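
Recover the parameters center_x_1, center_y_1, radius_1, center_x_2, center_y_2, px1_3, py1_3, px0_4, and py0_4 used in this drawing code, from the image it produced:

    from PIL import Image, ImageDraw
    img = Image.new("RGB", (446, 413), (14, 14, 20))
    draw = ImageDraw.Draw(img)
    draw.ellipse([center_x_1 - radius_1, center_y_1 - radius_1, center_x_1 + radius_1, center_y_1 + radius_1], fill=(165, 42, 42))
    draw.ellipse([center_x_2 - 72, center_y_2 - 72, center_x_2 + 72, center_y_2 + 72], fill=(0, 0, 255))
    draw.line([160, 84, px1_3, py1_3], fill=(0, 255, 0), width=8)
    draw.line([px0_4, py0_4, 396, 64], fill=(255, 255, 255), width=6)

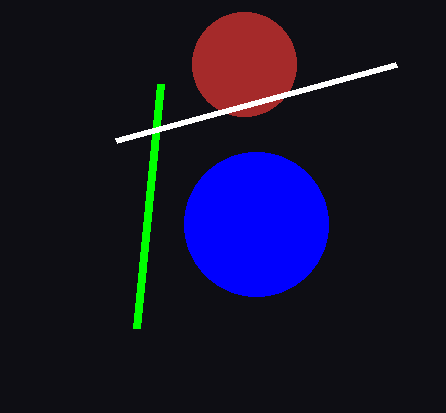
center_x_1 = 244, center_y_1 = 64, radius_1 = 52, center_x_2 = 256, center_y_2 = 224, px1_3 = 136, py1_3 = 328, px0_4 = 116, py0_4 = 140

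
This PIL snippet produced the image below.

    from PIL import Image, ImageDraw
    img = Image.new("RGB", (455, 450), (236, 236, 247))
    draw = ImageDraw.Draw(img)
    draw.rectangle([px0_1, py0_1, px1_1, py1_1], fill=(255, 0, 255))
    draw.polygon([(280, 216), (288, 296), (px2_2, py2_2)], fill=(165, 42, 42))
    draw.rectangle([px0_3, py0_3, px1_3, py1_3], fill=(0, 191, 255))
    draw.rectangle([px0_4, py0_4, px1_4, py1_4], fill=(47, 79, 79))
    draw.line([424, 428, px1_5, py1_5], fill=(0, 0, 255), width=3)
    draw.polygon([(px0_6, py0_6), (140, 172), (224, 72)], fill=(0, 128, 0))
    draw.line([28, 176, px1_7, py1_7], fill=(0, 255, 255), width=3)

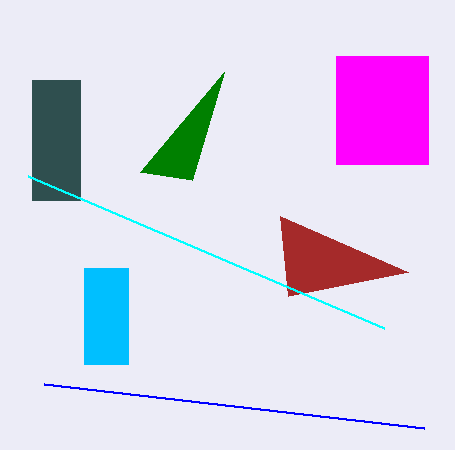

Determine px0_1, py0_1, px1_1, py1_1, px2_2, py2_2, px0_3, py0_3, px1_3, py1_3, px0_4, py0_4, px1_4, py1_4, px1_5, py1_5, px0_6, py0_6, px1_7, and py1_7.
px0_1 = 336; py0_1 = 56; px1_1 = 428; py1_1 = 164; px2_2 = 408; py2_2 = 272; px0_3 = 84; py0_3 = 268; px1_3 = 128; py1_3 = 364; px0_4 = 32; py0_4 = 80; px1_4 = 80; py1_4 = 200; px1_5 = 44; py1_5 = 384; px0_6 = 192; py0_6 = 180; px1_7 = 384; py1_7 = 328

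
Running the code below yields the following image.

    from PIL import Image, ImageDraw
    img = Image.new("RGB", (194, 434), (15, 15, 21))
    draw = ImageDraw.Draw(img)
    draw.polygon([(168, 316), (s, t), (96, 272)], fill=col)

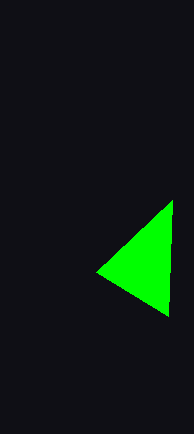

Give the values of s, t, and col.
s = 172; t = 200; col = 'lime'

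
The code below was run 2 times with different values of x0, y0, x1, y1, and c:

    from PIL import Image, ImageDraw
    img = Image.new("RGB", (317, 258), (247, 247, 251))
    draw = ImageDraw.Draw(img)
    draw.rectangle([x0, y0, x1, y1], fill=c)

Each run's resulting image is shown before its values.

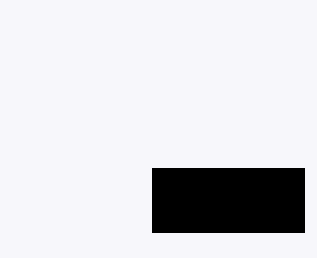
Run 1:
x0 = 152; y0 = 168; x1 = 304; y1 = 232; c = 'black'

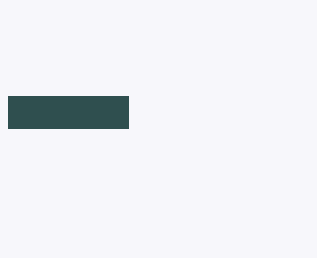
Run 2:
x0 = 8; y0 = 96; x1 = 128; y1 = 128; c = 'darkslategray'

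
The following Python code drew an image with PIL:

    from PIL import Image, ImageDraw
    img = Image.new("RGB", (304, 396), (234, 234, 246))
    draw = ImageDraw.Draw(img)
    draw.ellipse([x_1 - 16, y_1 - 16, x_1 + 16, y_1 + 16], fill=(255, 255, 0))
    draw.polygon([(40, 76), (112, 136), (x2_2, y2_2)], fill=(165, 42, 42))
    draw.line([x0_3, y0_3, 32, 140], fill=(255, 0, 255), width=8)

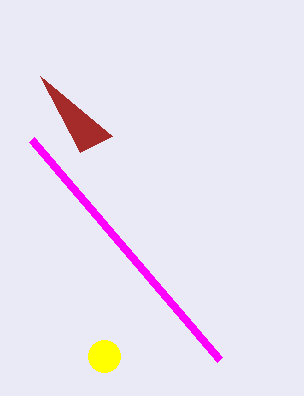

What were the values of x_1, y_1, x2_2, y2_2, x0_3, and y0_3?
x_1 = 104
y_1 = 356
x2_2 = 80
y2_2 = 152
x0_3 = 220
y0_3 = 360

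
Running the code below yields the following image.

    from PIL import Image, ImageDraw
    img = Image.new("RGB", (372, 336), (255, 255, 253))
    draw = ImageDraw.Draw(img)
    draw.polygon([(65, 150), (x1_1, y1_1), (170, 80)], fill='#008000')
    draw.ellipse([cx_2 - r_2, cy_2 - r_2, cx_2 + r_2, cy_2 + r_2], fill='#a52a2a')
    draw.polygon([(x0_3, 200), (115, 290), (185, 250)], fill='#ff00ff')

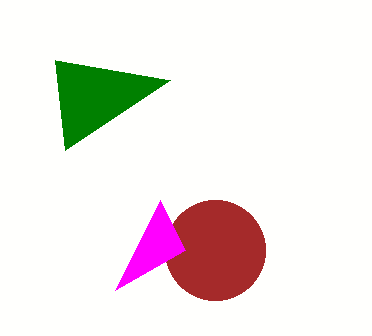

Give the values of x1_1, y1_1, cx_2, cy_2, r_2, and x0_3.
x1_1 = 55; y1_1 = 60; cx_2 = 215; cy_2 = 250; r_2 = 50; x0_3 = 160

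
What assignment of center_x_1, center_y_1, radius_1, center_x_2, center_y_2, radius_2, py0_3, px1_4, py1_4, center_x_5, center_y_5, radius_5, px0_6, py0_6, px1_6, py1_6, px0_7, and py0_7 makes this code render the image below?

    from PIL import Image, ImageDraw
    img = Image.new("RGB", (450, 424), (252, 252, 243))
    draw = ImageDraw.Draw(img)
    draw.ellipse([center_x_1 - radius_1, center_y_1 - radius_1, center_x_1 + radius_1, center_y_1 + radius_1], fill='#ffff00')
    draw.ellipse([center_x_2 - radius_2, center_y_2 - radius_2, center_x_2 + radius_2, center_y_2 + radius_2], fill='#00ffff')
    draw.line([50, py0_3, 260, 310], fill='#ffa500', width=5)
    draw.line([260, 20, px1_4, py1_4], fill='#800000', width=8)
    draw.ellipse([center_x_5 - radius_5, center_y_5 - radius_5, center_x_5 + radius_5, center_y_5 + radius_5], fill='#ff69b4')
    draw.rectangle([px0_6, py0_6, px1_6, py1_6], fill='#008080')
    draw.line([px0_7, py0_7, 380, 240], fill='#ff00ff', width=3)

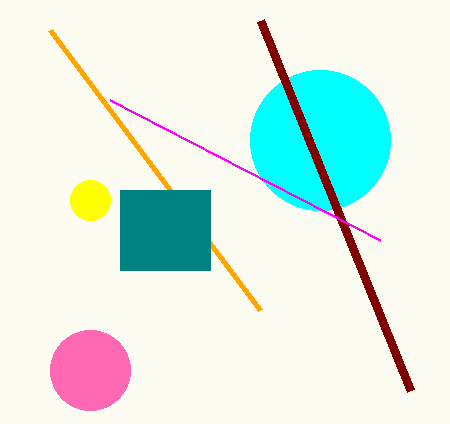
center_x_1 = 90
center_y_1 = 200
radius_1 = 20
center_x_2 = 320
center_y_2 = 140
radius_2 = 70
py0_3 = 30
px1_4 = 410
py1_4 = 390
center_x_5 = 90
center_y_5 = 370
radius_5 = 40
px0_6 = 120
py0_6 = 190
px1_6 = 210
py1_6 = 270
px0_7 = 110
py0_7 = 100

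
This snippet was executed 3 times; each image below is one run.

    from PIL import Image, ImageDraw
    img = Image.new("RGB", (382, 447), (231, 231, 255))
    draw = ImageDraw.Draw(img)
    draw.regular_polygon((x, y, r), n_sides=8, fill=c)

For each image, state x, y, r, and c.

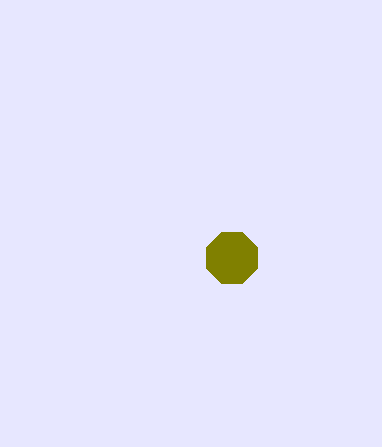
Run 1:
x = 232, y = 258, r = 28, c = 'olive'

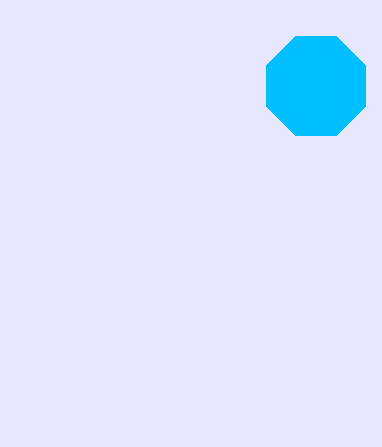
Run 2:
x = 316; y = 86; r = 54; c = 'deepskyblue'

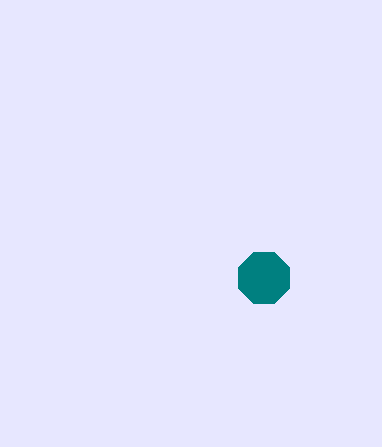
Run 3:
x = 264
y = 278
r = 28
c = 'teal'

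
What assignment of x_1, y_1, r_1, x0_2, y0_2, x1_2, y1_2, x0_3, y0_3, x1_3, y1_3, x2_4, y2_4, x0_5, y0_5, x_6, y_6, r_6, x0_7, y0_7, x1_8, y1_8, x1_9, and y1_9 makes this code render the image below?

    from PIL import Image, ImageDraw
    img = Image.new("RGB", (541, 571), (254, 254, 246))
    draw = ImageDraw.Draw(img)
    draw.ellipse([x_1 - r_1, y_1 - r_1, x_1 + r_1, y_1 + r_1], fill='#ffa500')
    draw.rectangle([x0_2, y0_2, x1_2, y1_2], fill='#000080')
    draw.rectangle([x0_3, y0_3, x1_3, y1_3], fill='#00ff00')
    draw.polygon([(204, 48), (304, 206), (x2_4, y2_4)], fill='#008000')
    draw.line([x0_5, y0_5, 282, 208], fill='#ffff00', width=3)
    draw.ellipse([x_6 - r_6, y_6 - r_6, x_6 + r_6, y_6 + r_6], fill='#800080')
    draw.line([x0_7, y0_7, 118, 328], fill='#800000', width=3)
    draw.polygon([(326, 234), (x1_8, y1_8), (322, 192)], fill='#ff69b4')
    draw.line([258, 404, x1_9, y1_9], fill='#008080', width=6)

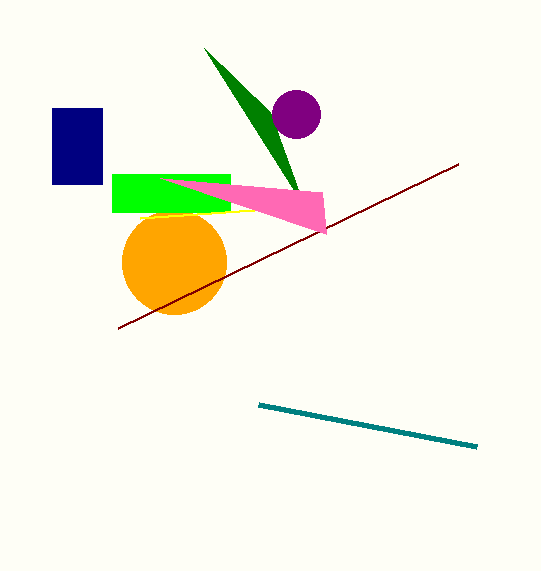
x_1 = 174, y_1 = 262, r_1 = 52, x0_2 = 52, y0_2 = 108, x1_2 = 102, y1_2 = 184, x0_3 = 112, y0_3 = 174, x1_3 = 230, y1_3 = 212, x2_4 = 270, y2_4 = 112, x0_5 = 140, y0_5 = 218, x_6 = 296, y_6 = 114, r_6 = 24, x0_7 = 458, y0_7 = 164, x1_8 = 160, y1_8 = 178, x1_9 = 476, y1_9 = 446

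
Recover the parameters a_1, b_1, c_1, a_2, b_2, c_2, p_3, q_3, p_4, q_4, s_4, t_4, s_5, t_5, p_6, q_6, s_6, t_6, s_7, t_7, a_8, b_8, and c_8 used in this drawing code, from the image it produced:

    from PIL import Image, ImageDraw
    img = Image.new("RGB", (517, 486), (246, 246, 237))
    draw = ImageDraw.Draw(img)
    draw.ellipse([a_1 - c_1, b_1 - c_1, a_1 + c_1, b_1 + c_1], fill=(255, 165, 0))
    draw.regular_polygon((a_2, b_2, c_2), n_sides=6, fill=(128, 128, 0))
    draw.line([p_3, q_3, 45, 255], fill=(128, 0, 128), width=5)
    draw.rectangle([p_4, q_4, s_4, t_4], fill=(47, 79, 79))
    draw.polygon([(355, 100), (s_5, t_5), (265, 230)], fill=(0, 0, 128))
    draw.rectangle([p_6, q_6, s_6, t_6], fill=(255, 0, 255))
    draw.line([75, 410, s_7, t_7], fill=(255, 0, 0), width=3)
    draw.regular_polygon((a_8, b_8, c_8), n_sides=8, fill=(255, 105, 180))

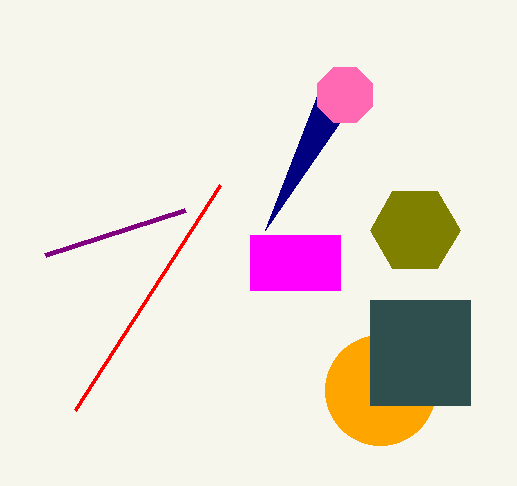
a_1 = 380; b_1 = 390; c_1 = 55; a_2 = 415; b_2 = 230; c_2 = 45; p_3 = 185; q_3 = 210; p_4 = 370; q_4 = 300; s_4 = 470; t_4 = 405; s_5 = 325; t_5 = 75; p_6 = 250; q_6 = 235; s_6 = 340; t_6 = 290; s_7 = 220; t_7 = 185; a_8 = 345; b_8 = 95; c_8 = 30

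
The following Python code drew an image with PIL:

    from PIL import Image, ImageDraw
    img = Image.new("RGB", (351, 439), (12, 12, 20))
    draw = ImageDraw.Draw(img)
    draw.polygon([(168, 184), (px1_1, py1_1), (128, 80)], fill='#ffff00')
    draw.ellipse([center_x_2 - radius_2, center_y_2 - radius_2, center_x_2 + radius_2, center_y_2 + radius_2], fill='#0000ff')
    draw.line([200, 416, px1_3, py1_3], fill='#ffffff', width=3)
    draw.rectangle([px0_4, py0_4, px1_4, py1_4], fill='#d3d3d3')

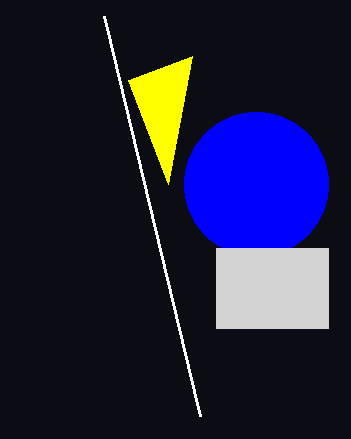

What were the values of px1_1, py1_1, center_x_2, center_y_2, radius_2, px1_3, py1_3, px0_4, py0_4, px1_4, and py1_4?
px1_1 = 192, py1_1 = 56, center_x_2 = 256, center_y_2 = 184, radius_2 = 72, px1_3 = 104, py1_3 = 16, px0_4 = 216, py0_4 = 248, px1_4 = 328, py1_4 = 328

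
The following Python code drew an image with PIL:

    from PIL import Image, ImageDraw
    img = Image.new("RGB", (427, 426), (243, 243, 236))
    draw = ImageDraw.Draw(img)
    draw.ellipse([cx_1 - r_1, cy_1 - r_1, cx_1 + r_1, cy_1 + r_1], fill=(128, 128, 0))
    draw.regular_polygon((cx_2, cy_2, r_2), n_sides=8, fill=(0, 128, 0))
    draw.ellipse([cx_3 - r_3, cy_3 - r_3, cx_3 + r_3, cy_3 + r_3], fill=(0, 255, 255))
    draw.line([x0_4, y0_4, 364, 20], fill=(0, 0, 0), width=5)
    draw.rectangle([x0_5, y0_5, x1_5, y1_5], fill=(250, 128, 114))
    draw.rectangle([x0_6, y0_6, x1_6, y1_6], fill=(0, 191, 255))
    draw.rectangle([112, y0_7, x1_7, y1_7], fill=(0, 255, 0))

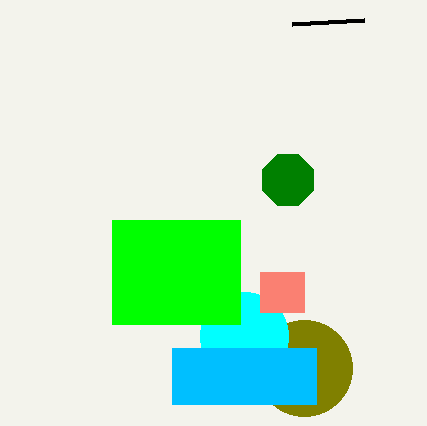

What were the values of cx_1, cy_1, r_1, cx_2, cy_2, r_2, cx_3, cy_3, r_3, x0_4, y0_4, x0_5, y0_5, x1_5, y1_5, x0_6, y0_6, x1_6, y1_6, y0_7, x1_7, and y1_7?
cx_1 = 304, cy_1 = 368, r_1 = 48, cx_2 = 288, cy_2 = 180, r_2 = 28, cx_3 = 244, cy_3 = 336, r_3 = 44, x0_4 = 292, y0_4 = 24, x0_5 = 260, y0_5 = 272, x1_5 = 304, y1_5 = 312, x0_6 = 172, y0_6 = 348, x1_6 = 316, y1_6 = 404, y0_7 = 220, x1_7 = 240, y1_7 = 324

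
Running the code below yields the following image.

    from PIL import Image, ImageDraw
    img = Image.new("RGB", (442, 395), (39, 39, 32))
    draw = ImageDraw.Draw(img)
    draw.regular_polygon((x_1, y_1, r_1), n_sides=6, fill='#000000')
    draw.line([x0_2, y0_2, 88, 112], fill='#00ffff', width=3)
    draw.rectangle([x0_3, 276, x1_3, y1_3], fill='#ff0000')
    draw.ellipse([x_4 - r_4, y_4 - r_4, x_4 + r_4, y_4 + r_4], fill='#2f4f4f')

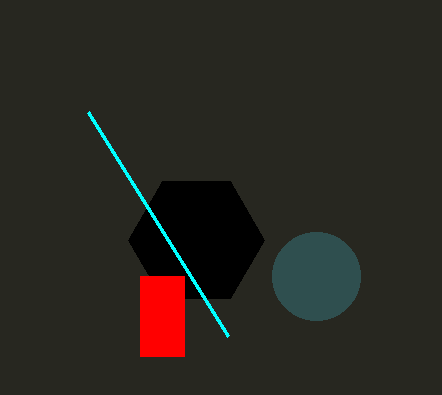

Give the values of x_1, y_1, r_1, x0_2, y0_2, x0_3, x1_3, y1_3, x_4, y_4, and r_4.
x_1 = 196
y_1 = 240
r_1 = 68
x0_2 = 228
y0_2 = 336
x0_3 = 140
x1_3 = 184
y1_3 = 356
x_4 = 316
y_4 = 276
r_4 = 44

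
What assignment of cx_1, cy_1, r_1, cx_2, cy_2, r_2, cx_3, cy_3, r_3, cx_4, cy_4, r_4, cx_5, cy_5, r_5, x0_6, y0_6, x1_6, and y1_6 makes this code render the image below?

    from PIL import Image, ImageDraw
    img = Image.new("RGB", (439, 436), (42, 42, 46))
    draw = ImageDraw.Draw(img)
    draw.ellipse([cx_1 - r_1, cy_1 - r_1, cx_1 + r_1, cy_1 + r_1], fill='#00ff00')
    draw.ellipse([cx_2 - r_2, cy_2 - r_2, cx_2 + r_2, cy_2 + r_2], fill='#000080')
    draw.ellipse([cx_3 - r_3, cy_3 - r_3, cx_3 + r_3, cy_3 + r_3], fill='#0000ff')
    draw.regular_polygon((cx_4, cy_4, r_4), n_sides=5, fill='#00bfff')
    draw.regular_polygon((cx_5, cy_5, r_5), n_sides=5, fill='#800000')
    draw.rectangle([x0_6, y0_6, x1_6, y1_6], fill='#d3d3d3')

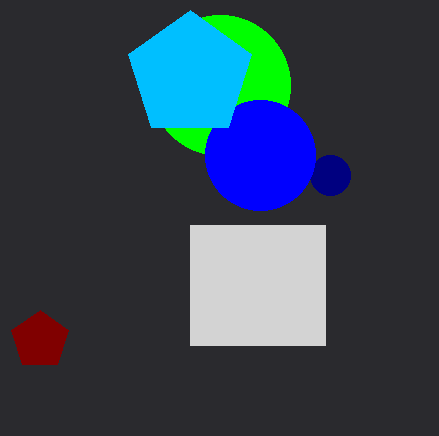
cx_1 = 220, cy_1 = 85, r_1 = 70, cx_2 = 330, cy_2 = 175, r_2 = 20, cx_3 = 260, cy_3 = 155, r_3 = 55, cx_4 = 190, cy_4 = 75, r_4 = 65, cx_5 = 40, cy_5 = 340, r_5 = 30, x0_6 = 190, y0_6 = 225, x1_6 = 325, y1_6 = 345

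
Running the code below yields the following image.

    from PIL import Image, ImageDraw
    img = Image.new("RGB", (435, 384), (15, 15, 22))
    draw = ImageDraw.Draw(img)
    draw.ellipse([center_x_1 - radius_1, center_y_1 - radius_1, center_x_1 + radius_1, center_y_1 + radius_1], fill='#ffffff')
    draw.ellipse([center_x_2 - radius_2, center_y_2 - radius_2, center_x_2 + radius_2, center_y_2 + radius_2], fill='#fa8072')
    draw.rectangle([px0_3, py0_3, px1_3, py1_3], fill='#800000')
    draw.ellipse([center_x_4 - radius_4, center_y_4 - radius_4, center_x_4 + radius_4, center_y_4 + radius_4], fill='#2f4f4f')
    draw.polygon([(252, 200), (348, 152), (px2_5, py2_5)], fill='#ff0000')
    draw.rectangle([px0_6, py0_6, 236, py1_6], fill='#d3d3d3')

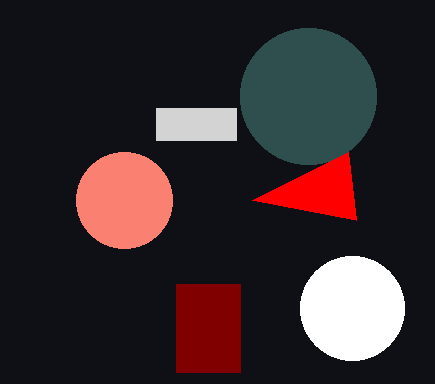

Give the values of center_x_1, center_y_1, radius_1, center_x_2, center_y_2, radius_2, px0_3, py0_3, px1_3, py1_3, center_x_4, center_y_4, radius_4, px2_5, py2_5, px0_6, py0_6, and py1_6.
center_x_1 = 352, center_y_1 = 308, radius_1 = 52, center_x_2 = 124, center_y_2 = 200, radius_2 = 48, px0_3 = 176, py0_3 = 284, px1_3 = 240, py1_3 = 372, center_x_4 = 308, center_y_4 = 96, radius_4 = 68, px2_5 = 356, py2_5 = 220, px0_6 = 156, py0_6 = 108, py1_6 = 140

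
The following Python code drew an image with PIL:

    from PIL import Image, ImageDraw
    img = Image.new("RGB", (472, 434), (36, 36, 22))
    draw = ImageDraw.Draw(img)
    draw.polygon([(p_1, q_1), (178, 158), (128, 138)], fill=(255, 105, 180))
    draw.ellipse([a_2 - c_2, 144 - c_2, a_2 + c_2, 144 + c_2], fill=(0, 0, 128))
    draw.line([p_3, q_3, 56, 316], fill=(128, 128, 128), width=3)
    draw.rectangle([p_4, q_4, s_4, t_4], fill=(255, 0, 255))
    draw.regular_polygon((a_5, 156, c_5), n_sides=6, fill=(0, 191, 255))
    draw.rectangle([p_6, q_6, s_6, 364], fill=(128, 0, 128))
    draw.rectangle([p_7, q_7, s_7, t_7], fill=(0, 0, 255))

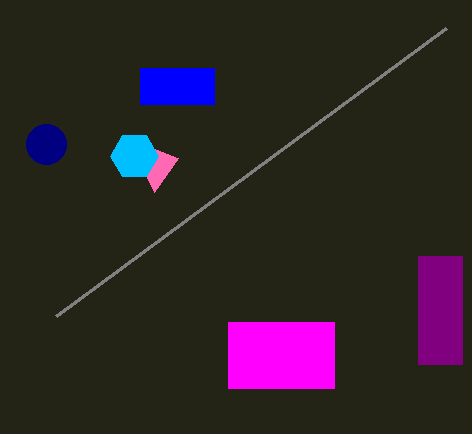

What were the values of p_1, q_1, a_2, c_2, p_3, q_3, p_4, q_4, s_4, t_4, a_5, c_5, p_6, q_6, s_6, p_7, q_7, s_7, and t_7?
p_1 = 154, q_1 = 192, a_2 = 46, c_2 = 20, p_3 = 446, q_3 = 28, p_4 = 228, q_4 = 322, s_4 = 334, t_4 = 388, a_5 = 134, c_5 = 24, p_6 = 418, q_6 = 256, s_6 = 462, p_7 = 140, q_7 = 68, s_7 = 214, t_7 = 104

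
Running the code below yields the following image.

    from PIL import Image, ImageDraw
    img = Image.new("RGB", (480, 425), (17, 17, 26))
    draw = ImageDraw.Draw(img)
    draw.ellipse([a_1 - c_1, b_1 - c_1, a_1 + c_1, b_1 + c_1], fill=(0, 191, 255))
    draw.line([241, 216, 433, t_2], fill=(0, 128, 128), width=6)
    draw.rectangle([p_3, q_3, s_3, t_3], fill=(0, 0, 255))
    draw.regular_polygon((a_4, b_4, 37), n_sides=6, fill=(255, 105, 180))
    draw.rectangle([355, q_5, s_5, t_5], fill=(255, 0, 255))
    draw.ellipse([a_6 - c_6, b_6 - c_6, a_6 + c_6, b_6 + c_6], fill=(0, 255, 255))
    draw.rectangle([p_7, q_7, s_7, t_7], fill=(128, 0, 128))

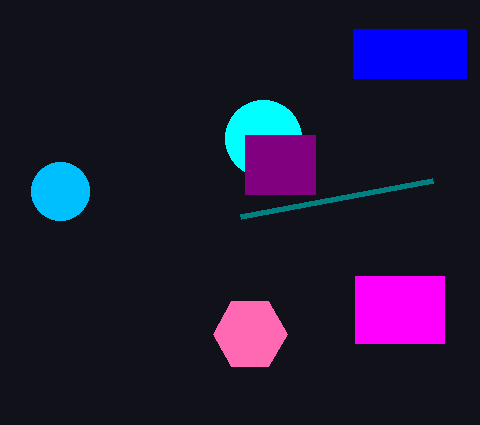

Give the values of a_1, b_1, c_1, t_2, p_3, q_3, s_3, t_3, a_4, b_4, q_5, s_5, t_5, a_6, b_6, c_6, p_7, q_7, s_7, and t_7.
a_1 = 60; b_1 = 191; c_1 = 29; t_2 = 180; p_3 = 353; q_3 = 29; s_3 = 466; t_3 = 78; a_4 = 250; b_4 = 334; q_5 = 276; s_5 = 444; t_5 = 343; a_6 = 263; b_6 = 138; c_6 = 38; p_7 = 245; q_7 = 135; s_7 = 315; t_7 = 194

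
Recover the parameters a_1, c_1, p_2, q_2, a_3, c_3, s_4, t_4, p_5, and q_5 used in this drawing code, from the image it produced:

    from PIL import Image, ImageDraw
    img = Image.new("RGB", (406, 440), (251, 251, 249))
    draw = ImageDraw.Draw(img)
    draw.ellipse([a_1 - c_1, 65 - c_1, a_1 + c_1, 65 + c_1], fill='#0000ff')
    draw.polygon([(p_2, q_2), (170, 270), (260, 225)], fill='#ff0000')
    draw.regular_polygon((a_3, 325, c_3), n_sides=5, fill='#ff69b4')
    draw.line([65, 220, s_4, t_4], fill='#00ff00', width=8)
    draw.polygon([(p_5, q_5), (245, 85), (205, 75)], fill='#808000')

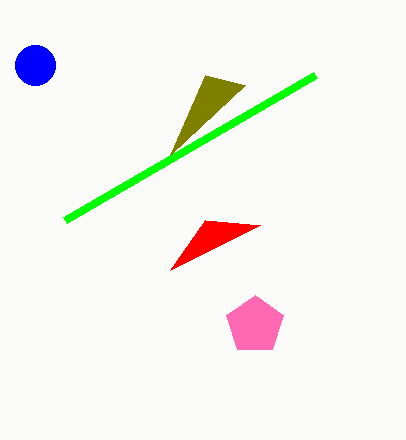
a_1 = 35; c_1 = 20; p_2 = 205; q_2 = 220; a_3 = 255; c_3 = 30; s_4 = 315; t_4 = 75; p_5 = 170; q_5 = 155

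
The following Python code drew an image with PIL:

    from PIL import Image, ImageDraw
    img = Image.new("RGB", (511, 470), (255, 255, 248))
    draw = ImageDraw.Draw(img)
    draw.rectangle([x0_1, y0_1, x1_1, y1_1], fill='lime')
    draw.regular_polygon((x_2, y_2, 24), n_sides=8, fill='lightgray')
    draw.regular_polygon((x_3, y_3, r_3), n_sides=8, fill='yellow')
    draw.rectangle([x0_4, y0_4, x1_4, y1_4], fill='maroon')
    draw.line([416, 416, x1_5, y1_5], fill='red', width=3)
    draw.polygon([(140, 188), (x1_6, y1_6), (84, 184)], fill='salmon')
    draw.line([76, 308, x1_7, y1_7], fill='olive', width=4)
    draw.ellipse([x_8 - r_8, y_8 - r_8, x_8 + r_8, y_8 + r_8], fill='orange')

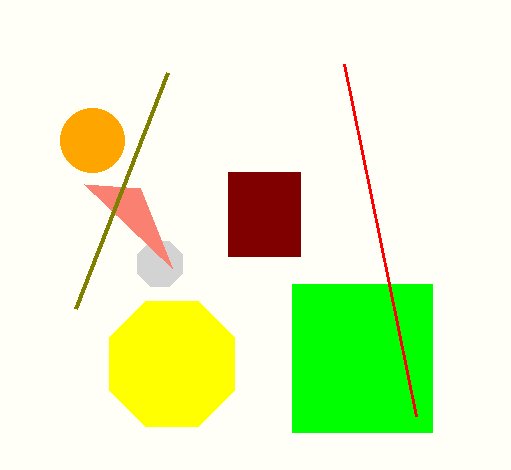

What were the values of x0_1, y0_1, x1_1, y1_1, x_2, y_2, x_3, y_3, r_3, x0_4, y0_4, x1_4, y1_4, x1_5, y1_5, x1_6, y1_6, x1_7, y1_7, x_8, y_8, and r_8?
x0_1 = 292, y0_1 = 284, x1_1 = 432, y1_1 = 432, x_2 = 160, y_2 = 264, x_3 = 172, y_3 = 364, r_3 = 68, x0_4 = 228, y0_4 = 172, x1_4 = 300, y1_4 = 256, x1_5 = 344, y1_5 = 64, x1_6 = 172, y1_6 = 268, x1_7 = 168, y1_7 = 72, x_8 = 92, y_8 = 140, r_8 = 32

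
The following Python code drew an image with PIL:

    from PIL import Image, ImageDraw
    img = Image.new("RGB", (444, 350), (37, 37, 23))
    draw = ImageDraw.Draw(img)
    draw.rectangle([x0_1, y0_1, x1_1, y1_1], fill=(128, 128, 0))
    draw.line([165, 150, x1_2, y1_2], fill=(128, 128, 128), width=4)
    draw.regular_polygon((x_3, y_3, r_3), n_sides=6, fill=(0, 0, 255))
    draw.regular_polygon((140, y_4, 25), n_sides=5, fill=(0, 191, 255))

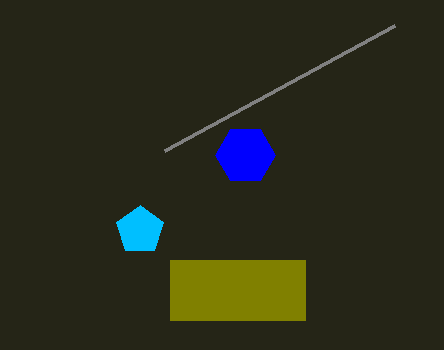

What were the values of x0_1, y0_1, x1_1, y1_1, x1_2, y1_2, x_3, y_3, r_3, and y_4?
x0_1 = 170, y0_1 = 260, x1_1 = 305, y1_1 = 320, x1_2 = 395, y1_2 = 25, x_3 = 245, y_3 = 155, r_3 = 30, y_4 = 230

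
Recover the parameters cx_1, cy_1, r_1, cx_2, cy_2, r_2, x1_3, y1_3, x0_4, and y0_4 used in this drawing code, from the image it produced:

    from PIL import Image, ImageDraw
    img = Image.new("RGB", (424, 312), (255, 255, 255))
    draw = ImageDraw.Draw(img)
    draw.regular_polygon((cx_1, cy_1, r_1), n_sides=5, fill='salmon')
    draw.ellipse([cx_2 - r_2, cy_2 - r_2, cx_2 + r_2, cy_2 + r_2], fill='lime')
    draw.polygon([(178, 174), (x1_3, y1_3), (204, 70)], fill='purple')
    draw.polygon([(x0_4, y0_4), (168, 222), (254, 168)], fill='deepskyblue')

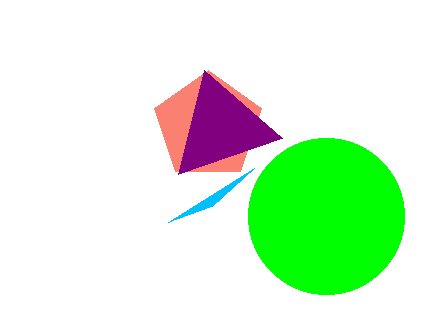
cx_1 = 208
cy_1 = 126
r_1 = 56
cx_2 = 326
cy_2 = 216
r_2 = 78
x1_3 = 282
y1_3 = 138
x0_4 = 212
y0_4 = 206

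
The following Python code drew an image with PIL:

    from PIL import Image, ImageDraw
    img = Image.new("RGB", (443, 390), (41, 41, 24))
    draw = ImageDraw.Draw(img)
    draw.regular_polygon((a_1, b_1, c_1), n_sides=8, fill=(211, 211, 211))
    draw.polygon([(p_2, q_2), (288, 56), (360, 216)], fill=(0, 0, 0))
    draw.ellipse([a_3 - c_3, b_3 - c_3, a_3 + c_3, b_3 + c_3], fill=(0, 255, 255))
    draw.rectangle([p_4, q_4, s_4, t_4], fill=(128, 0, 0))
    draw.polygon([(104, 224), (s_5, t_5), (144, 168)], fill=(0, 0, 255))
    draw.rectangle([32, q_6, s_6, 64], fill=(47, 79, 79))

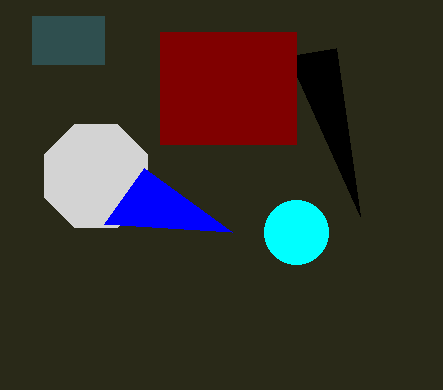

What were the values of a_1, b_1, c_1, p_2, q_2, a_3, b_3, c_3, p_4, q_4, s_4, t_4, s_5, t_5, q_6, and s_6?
a_1 = 96
b_1 = 176
c_1 = 56
p_2 = 336
q_2 = 48
a_3 = 296
b_3 = 232
c_3 = 32
p_4 = 160
q_4 = 32
s_4 = 296
t_4 = 144
s_5 = 232
t_5 = 232
q_6 = 16
s_6 = 104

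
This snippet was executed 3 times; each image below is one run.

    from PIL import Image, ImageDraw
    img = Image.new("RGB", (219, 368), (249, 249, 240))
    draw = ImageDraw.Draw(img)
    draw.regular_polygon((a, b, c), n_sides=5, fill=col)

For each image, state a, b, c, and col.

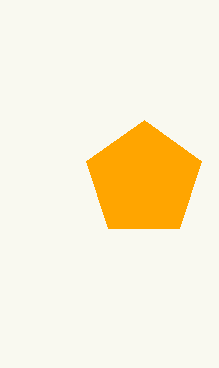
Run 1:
a = 144, b = 180, c = 60, col = 'orange'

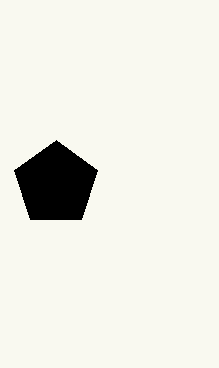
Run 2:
a = 56; b = 184; c = 44; col = 'black'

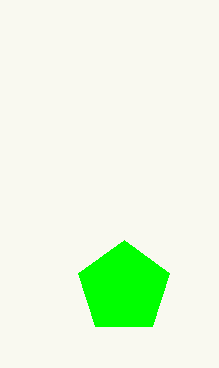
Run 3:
a = 124; b = 288; c = 48; col = 'lime'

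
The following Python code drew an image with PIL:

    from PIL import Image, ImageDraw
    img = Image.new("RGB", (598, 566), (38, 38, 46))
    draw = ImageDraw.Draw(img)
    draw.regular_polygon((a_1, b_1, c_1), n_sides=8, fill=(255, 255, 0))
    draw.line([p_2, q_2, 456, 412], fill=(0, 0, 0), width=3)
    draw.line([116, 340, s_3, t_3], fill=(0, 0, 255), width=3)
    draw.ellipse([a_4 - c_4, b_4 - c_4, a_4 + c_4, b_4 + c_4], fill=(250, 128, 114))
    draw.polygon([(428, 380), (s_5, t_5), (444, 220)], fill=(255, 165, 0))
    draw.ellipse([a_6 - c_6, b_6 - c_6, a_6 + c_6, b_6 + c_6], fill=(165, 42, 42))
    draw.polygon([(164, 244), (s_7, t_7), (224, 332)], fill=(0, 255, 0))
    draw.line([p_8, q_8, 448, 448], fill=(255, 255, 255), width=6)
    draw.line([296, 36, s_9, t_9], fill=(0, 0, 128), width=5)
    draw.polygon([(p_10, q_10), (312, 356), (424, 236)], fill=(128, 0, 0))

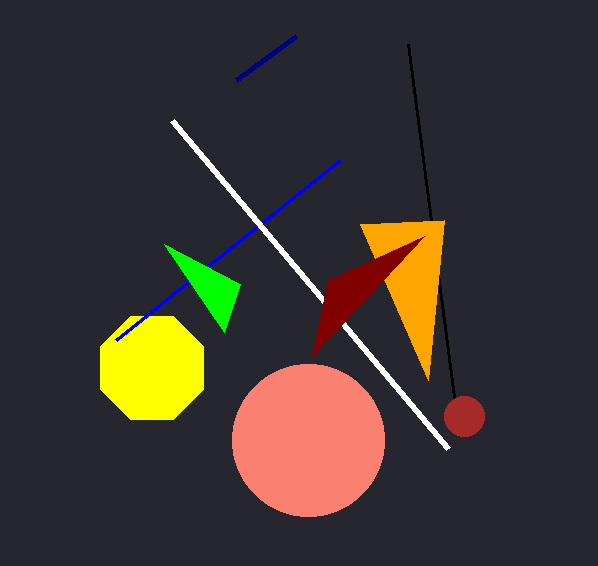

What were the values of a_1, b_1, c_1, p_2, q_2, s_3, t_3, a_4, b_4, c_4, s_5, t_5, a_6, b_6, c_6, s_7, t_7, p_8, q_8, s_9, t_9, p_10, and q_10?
a_1 = 152, b_1 = 368, c_1 = 56, p_2 = 408, q_2 = 44, s_3 = 340, t_3 = 160, a_4 = 308, b_4 = 440, c_4 = 76, s_5 = 360, t_5 = 224, a_6 = 464, b_6 = 416, c_6 = 20, s_7 = 240, t_7 = 284, p_8 = 172, q_8 = 120, s_9 = 236, t_9 = 80, p_10 = 328, q_10 = 280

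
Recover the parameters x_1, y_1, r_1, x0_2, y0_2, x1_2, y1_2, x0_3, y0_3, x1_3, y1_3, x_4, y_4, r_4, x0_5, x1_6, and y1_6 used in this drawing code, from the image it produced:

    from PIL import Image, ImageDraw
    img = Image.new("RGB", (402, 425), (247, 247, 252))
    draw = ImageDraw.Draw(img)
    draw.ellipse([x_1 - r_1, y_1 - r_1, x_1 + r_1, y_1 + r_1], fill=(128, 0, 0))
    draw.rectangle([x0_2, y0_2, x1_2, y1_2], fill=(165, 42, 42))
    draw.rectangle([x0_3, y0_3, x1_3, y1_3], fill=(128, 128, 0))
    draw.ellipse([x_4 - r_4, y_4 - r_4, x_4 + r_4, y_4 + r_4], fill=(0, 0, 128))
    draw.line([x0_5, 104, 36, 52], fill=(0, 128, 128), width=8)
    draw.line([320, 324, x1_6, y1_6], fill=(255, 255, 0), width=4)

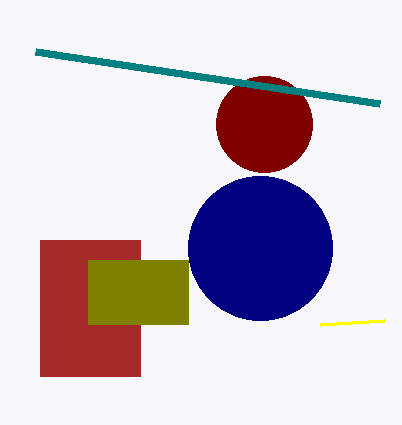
x_1 = 264; y_1 = 124; r_1 = 48; x0_2 = 40; y0_2 = 240; x1_2 = 140; y1_2 = 376; x0_3 = 88; y0_3 = 260; x1_3 = 188; y1_3 = 324; x_4 = 260; y_4 = 248; r_4 = 72; x0_5 = 380; x1_6 = 384; y1_6 = 320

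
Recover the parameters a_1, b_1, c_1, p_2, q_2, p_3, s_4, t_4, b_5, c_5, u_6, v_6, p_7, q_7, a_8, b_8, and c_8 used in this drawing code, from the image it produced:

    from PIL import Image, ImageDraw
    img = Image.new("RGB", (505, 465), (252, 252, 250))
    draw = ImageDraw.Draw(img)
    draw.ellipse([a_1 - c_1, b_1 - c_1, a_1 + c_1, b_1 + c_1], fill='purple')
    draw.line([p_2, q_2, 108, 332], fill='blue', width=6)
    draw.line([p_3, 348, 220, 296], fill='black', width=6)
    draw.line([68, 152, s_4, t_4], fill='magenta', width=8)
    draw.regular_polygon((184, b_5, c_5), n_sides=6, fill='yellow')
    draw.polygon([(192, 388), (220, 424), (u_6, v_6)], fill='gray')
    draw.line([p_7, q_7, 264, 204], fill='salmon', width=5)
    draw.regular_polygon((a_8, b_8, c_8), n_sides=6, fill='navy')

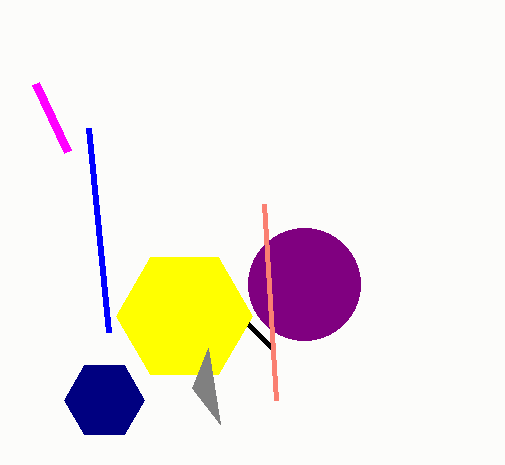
a_1 = 304
b_1 = 284
c_1 = 56
p_2 = 88
q_2 = 128
p_3 = 272
s_4 = 36
t_4 = 84
b_5 = 316
c_5 = 68
u_6 = 208
v_6 = 348
p_7 = 276
q_7 = 400
a_8 = 104
b_8 = 400
c_8 = 40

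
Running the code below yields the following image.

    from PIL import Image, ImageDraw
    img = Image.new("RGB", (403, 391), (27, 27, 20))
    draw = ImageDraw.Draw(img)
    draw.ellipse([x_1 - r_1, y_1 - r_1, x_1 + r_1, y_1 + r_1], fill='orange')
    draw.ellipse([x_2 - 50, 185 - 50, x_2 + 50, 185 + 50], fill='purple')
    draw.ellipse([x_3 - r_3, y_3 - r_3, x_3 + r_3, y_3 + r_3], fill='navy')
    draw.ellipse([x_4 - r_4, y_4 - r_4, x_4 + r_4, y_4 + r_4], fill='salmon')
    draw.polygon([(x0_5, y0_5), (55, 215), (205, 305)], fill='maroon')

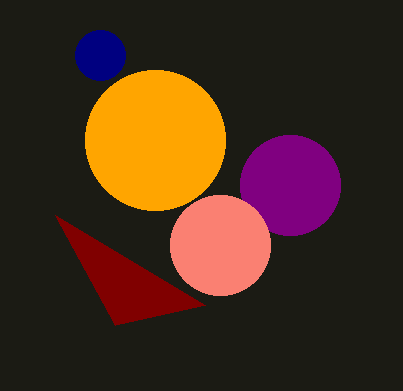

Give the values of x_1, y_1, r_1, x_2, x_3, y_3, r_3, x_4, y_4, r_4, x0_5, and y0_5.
x_1 = 155; y_1 = 140; r_1 = 70; x_2 = 290; x_3 = 100; y_3 = 55; r_3 = 25; x_4 = 220; y_4 = 245; r_4 = 50; x0_5 = 115; y0_5 = 325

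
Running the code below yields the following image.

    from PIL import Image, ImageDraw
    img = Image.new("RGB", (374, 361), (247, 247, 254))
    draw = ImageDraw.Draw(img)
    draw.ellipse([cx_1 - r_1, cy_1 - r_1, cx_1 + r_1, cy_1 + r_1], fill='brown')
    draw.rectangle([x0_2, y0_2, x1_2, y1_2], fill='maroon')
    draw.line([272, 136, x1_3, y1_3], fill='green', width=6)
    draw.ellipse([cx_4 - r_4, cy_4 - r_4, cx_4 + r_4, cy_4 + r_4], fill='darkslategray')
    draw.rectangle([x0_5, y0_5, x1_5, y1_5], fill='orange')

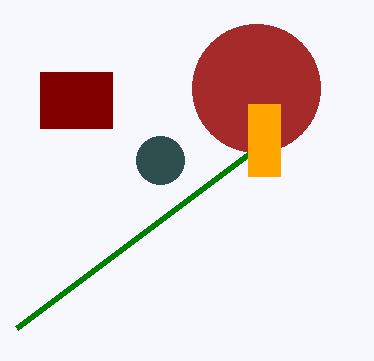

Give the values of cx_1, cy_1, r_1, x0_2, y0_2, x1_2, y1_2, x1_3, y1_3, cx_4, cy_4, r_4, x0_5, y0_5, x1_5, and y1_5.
cx_1 = 256; cy_1 = 88; r_1 = 64; x0_2 = 40; y0_2 = 72; x1_2 = 112; y1_2 = 128; x1_3 = 16; y1_3 = 328; cx_4 = 160; cy_4 = 160; r_4 = 24; x0_5 = 248; y0_5 = 104; x1_5 = 280; y1_5 = 176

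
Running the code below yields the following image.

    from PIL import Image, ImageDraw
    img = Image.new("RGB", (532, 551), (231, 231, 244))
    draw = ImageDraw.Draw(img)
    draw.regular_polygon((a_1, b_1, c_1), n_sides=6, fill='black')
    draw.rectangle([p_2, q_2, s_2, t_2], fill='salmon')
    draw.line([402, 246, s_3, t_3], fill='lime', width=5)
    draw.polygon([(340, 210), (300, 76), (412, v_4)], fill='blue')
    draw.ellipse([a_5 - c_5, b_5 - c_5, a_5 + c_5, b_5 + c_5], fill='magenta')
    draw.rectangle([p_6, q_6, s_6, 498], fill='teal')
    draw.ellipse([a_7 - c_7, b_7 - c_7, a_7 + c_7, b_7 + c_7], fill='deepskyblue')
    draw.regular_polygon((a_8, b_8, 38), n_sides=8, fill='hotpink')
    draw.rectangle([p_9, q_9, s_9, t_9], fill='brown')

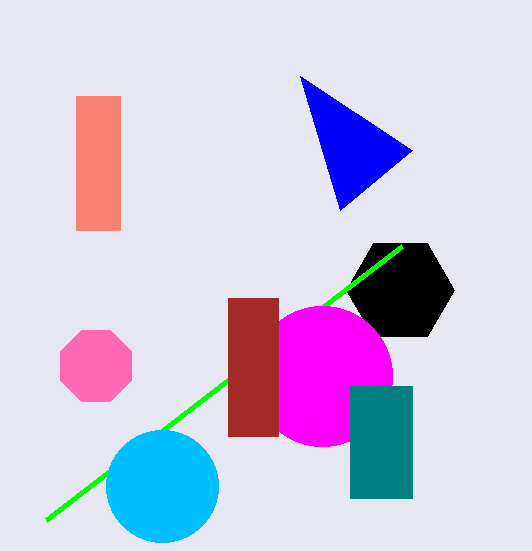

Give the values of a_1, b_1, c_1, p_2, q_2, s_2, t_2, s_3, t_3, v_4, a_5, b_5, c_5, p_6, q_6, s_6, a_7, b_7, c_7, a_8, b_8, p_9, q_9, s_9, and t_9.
a_1 = 400; b_1 = 290; c_1 = 54; p_2 = 76; q_2 = 96; s_2 = 120; t_2 = 230; s_3 = 46; t_3 = 520; v_4 = 150; a_5 = 322; b_5 = 376; c_5 = 70; p_6 = 350; q_6 = 386; s_6 = 412; a_7 = 162; b_7 = 486; c_7 = 56; a_8 = 96; b_8 = 366; p_9 = 228; q_9 = 298; s_9 = 278; t_9 = 436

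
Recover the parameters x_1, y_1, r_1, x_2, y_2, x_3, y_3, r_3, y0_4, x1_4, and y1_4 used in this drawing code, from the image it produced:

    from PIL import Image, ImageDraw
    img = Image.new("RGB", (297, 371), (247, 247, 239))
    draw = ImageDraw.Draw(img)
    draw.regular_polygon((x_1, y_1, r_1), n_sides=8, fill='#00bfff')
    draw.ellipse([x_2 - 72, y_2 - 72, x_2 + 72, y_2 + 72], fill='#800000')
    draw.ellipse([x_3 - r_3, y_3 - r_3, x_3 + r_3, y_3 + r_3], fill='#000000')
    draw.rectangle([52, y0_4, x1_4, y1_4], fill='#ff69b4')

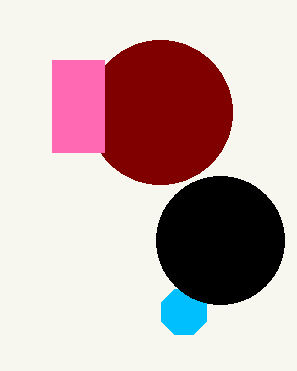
x_1 = 184; y_1 = 312; r_1 = 24; x_2 = 160; y_2 = 112; x_3 = 220; y_3 = 240; r_3 = 64; y0_4 = 60; x1_4 = 104; y1_4 = 152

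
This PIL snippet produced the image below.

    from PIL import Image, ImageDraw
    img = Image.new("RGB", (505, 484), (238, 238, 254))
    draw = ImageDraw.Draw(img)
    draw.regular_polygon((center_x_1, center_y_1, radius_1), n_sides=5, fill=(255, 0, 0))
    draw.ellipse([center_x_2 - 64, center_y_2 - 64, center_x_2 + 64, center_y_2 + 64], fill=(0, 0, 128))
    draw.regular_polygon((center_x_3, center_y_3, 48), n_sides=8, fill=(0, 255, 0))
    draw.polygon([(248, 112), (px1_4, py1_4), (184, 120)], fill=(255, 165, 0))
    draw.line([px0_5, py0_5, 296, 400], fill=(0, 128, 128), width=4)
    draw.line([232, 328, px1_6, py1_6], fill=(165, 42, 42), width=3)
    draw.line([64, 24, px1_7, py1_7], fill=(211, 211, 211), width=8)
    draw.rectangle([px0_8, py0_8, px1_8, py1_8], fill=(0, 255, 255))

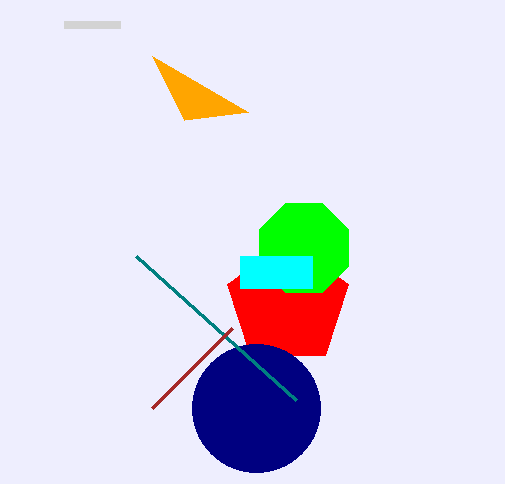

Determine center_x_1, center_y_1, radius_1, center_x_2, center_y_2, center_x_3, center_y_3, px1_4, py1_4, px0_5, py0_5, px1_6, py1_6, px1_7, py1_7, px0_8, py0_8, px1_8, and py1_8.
center_x_1 = 288; center_y_1 = 304; radius_1 = 64; center_x_2 = 256; center_y_2 = 408; center_x_3 = 304; center_y_3 = 248; px1_4 = 152; py1_4 = 56; px0_5 = 136; py0_5 = 256; px1_6 = 152; py1_6 = 408; px1_7 = 120; py1_7 = 24; px0_8 = 240; py0_8 = 256; px1_8 = 312; py1_8 = 288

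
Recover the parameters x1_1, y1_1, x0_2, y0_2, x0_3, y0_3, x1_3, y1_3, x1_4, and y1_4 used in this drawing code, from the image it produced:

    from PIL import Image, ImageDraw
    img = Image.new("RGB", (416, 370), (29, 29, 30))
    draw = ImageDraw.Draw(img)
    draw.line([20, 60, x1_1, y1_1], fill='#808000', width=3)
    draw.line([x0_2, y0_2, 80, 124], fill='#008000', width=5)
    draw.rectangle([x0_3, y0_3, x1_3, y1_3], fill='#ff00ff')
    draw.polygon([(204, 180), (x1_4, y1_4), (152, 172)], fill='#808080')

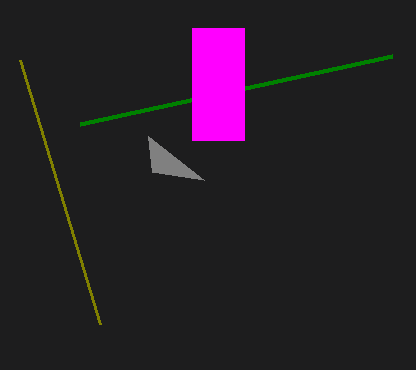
x1_1 = 100
y1_1 = 324
x0_2 = 392
y0_2 = 56
x0_3 = 192
y0_3 = 28
x1_3 = 244
y1_3 = 140
x1_4 = 148
y1_4 = 136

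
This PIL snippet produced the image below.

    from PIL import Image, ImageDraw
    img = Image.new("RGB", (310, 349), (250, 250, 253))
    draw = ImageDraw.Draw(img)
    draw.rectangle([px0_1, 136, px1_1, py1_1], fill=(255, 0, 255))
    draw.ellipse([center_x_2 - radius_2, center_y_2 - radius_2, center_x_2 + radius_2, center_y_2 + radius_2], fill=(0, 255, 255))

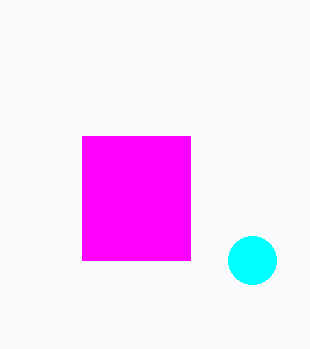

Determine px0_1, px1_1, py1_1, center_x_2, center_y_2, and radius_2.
px0_1 = 82, px1_1 = 190, py1_1 = 260, center_x_2 = 252, center_y_2 = 260, radius_2 = 24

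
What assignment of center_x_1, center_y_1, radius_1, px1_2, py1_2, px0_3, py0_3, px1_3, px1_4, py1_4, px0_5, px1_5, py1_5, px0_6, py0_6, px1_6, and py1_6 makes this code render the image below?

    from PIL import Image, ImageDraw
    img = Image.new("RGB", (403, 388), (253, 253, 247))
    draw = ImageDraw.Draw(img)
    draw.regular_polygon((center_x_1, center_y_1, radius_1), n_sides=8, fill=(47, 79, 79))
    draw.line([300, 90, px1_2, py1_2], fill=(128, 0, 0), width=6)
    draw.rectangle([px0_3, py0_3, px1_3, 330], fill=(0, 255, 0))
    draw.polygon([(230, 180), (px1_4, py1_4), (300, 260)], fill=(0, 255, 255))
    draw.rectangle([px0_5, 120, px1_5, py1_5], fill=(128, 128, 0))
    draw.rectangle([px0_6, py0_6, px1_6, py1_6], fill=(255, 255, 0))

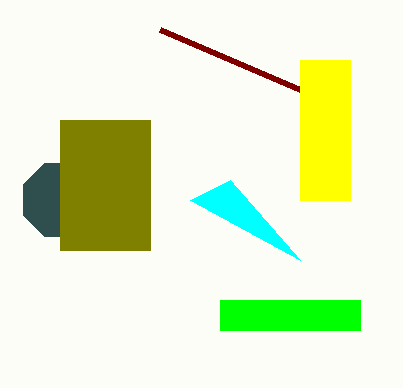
center_x_1 = 60
center_y_1 = 200
radius_1 = 40
px1_2 = 160
py1_2 = 30
px0_3 = 220
py0_3 = 300
px1_3 = 360
px1_4 = 190
py1_4 = 200
px0_5 = 60
px1_5 = 150
py1_5 = 250
px0_6 = 300
py0_6 = 60
px1_6 = 350
py1_6 = 200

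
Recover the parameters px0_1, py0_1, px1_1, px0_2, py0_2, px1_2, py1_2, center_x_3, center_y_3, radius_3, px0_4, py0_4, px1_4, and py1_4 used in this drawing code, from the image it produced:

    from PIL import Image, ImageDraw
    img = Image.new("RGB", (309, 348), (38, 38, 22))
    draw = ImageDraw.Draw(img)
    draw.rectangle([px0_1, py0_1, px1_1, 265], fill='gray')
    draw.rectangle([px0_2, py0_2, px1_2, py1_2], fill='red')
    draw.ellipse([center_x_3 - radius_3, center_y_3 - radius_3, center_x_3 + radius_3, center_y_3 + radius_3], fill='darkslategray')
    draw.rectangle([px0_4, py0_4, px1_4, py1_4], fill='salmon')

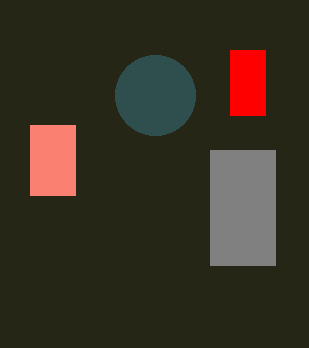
px0_1 = 210
py0_1 = 150
px1_1 = 275
px0_2 = 230
py0_2 = 50
px1_2 = 265
py1_2 = 115
center_x_3 = 155
center_y_3 = 95
radius_3 = 40
px0_4 = 30
py0_4 = 125
px1_4 = 75
py1_4 = 195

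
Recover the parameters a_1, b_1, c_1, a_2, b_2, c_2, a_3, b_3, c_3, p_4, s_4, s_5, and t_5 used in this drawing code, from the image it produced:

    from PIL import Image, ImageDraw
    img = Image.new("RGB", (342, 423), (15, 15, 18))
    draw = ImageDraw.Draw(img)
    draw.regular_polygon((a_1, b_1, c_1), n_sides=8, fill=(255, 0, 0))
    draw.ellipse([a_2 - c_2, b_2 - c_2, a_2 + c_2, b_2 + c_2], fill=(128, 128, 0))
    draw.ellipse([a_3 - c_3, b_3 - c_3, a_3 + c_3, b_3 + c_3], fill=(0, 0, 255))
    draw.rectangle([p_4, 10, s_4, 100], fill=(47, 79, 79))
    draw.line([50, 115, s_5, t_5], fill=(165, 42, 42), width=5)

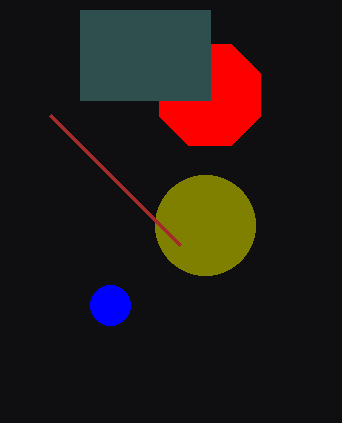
a_1 = 210, b_1 = 95, c_1 = 55, a_2 = 205, b_2 = 225, c_2 = 50, a_3 = 110, b_3 = 305, c_3 = 20, p_4 = 80, s_4 = 210, s_5 = 180, t_5 = 245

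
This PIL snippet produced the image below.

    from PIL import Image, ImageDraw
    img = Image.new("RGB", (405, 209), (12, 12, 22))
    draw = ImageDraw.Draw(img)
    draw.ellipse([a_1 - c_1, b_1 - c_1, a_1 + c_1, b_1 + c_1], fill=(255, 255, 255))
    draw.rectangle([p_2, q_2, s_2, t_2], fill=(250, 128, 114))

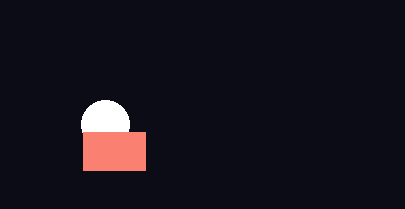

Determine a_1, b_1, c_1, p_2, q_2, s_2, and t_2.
a_1 = 105, b_1 = 124, c_1 = 24, p_2 = 83, q_2 = 132, s_2 = 145, t_2 = 170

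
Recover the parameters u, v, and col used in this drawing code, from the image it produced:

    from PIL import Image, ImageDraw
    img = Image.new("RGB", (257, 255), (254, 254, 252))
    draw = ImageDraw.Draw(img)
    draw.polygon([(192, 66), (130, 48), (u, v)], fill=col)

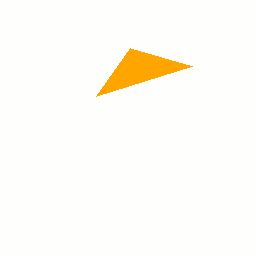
u = 96, v = 96, col = 'orange'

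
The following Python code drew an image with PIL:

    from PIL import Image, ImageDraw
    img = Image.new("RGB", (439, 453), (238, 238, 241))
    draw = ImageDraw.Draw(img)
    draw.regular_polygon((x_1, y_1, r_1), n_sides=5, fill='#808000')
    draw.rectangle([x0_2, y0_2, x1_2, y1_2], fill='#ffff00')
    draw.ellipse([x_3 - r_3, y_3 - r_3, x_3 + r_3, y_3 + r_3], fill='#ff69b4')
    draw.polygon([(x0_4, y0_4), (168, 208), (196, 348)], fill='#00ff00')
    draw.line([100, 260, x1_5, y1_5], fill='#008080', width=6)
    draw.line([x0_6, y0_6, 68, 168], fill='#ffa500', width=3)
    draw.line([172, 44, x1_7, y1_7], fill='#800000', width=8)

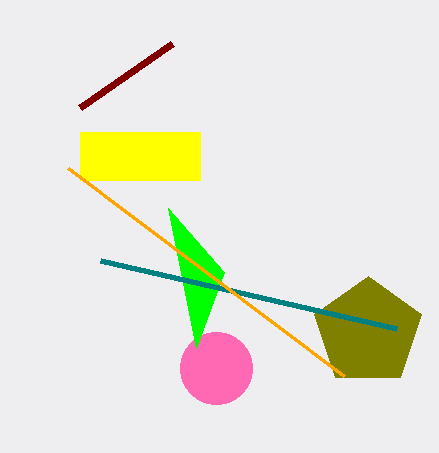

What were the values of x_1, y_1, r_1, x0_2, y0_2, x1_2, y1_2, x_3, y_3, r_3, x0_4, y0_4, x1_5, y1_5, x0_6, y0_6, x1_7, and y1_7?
x_1 = 368
y_1 = 332
r_1 = 56
x0_2 = 80
y0_2 = 132
x1_2 = 200
y1_2 = 180
x_3 = 216
y_3 = 368
r_3 = 36
x0_4 = 224
y0_4 = 272
x1_5 = 396
y1_5 = 328
x0_6 = 344
y0_6 = 376
x1_7 = 80
y1_7 = 108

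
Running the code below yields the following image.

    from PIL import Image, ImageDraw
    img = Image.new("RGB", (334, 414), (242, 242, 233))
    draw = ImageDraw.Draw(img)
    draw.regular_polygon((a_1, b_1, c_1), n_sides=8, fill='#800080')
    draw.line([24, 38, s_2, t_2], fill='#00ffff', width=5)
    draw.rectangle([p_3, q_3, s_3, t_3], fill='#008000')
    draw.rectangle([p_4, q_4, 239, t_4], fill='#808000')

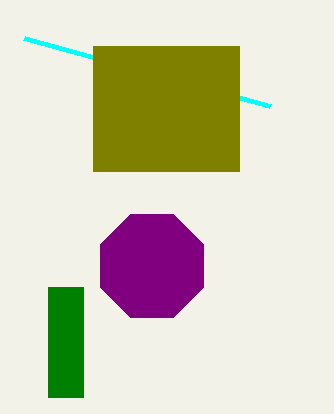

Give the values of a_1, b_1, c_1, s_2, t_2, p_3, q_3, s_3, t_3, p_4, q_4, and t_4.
a_1 = 152; b_1 = 266; c_1 = 56; s_2 = 270; t_2 = 106; p_3 = 48; q_3 = 287; s_3 = 83; t_3 = 397; p_4 = 93; q_4 = 46; t_4 = 171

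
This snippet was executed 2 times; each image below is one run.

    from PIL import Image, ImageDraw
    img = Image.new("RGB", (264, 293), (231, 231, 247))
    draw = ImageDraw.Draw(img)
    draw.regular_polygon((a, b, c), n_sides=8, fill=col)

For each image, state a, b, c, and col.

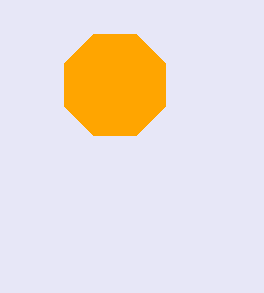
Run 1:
a = 115
b = 85
c = 55
col = 'orange'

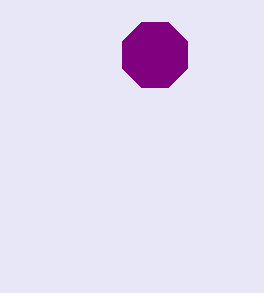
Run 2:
a = 155; b = 55; c = 35; col = 'purple'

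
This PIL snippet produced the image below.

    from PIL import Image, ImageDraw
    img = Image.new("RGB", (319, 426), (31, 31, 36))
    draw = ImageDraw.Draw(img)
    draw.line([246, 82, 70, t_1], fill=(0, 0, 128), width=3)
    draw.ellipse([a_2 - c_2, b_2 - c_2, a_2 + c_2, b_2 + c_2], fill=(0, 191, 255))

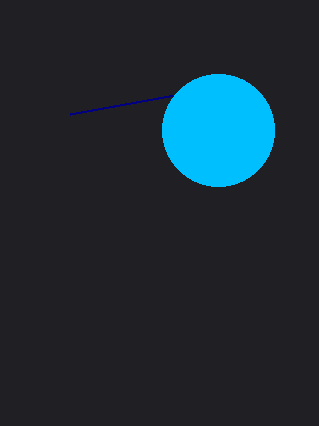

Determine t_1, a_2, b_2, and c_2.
t_1 = 114, a_2 = 218, b_2 = 130, c_2 = 56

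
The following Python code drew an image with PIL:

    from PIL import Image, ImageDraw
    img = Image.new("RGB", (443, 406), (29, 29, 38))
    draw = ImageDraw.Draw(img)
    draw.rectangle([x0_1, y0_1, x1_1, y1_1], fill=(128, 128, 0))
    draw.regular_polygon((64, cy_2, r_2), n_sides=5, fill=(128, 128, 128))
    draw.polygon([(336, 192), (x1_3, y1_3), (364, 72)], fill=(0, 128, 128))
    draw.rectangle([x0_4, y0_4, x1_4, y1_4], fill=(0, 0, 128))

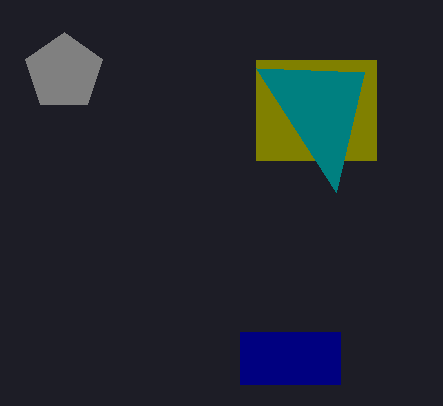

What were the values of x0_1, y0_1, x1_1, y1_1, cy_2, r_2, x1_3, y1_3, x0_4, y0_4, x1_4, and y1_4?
x0_1 = 256, y0_1 = 60, x1_1 = 376, y1_1 = 160, cy_2 = 72, r_2 = 40, x1_3 = 256, y1_3 = 68, x0_4 = 240, y0_4 = 332, x1_4 = 340, y1_4 = 384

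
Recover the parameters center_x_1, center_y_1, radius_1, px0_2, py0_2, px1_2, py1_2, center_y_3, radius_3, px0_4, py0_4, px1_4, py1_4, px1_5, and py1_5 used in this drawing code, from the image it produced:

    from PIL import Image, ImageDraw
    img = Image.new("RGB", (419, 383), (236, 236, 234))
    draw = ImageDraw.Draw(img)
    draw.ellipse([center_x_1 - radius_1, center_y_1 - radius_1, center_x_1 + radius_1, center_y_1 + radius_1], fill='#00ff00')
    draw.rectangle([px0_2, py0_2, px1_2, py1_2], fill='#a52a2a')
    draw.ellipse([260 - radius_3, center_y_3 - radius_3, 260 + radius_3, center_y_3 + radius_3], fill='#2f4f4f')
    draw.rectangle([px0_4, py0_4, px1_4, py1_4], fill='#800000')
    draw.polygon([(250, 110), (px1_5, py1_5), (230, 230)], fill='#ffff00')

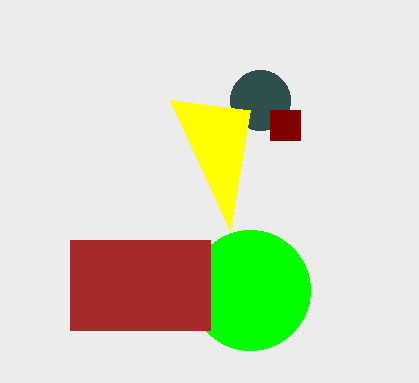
center_x_1 = 250, center_y_1 = 290, radius_1 = 60, px0_2 = 70, py0_2 = 240, px1_2 = 210, py1_2 = 330, center_y_3 = 100, radius_3 = 30, px0_4 = 270, py0_4 = 110, px1_4 = 300, py1_4 = 140, px1_5 = 170, py1_5 = 100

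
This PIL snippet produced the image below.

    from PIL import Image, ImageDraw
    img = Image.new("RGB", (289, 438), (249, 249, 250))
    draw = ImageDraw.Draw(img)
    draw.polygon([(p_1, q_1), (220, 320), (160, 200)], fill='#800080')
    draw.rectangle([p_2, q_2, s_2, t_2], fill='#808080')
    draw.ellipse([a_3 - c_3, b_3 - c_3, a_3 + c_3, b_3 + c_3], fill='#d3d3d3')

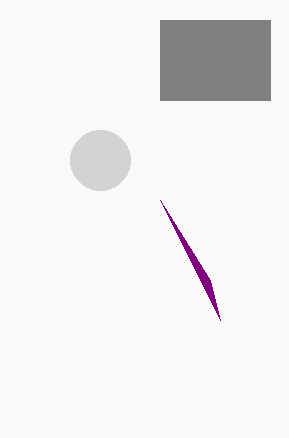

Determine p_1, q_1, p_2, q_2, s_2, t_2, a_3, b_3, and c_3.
p_1 = 210, q_1 = 280, p_2 = 160, q_2 = 20, s_2 = 270, t_2 = 100, a_3 = 100, b_3 = 160, c_3 = 30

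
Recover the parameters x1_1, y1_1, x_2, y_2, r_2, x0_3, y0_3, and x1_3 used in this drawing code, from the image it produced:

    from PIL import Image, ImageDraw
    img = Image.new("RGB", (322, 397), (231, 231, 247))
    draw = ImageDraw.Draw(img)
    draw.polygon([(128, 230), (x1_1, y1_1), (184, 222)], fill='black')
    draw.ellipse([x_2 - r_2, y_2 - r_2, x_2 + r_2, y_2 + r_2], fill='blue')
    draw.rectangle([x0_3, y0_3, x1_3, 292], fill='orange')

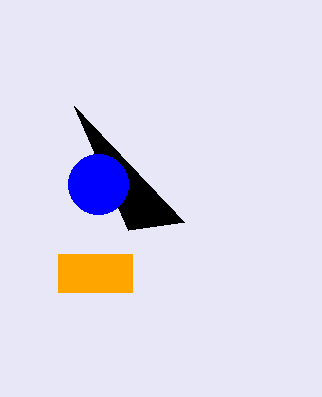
x1_1 = 74
y1_1 = 106
x_2 = 98
y_2 = 184
r_2 = 30
x0_3 = 58
y0_3 = 254
x1_3 = 132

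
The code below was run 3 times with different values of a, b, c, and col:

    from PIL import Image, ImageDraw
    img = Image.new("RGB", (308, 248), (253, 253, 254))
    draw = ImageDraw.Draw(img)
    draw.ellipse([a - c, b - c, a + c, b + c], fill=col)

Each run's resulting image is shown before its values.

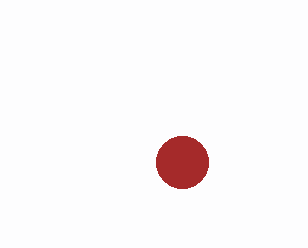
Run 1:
a = 182; b = 162; c = 26; col = 'brown'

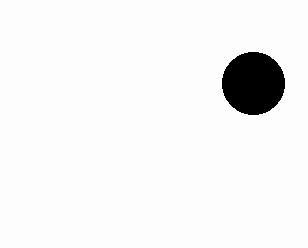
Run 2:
a = 253, b = 83, c = 31, col = 'black'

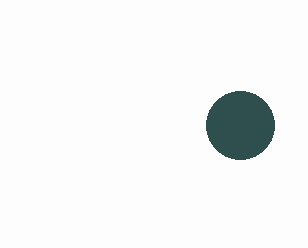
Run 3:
a = 240, b = 125, c = 34, col = 'darkslategray'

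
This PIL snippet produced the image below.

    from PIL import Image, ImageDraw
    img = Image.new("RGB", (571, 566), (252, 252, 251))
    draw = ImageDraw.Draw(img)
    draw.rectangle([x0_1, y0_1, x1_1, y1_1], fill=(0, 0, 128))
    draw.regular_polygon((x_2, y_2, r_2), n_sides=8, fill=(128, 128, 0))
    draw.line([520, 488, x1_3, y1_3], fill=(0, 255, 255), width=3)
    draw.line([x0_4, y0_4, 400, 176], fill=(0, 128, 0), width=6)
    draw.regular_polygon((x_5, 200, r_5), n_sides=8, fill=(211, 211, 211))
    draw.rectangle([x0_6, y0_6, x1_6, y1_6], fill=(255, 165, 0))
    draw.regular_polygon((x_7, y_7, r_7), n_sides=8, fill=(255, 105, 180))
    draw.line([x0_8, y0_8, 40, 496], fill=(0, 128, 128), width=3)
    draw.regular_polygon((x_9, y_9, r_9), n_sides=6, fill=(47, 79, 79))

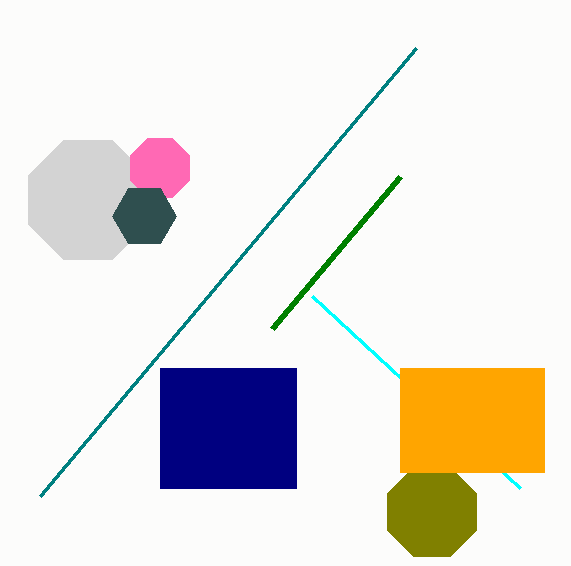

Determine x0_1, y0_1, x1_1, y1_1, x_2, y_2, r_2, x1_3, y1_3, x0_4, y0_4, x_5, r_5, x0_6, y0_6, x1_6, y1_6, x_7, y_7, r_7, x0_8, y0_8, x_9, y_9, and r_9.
x0_1 = 160; y0_1 = 368; x1_1 = 296; y1_1 = 488; x_2 = 432; y_2 = 512; r_2 = 48; x1_3 = 312; y1_3 = 296; x0_4 = 272; y0_4 = 328; x_5 = 88; r_5 = 64; x0_6 = 400; y0_6 = 368; x1_6 = 544; y1_6 = 472; x_7 = 160; y_7 = 168; r_7 = 32; x0_8 = 416; y0_8 = 48; x_9 = 144; y_9 = 216; r_9 = 32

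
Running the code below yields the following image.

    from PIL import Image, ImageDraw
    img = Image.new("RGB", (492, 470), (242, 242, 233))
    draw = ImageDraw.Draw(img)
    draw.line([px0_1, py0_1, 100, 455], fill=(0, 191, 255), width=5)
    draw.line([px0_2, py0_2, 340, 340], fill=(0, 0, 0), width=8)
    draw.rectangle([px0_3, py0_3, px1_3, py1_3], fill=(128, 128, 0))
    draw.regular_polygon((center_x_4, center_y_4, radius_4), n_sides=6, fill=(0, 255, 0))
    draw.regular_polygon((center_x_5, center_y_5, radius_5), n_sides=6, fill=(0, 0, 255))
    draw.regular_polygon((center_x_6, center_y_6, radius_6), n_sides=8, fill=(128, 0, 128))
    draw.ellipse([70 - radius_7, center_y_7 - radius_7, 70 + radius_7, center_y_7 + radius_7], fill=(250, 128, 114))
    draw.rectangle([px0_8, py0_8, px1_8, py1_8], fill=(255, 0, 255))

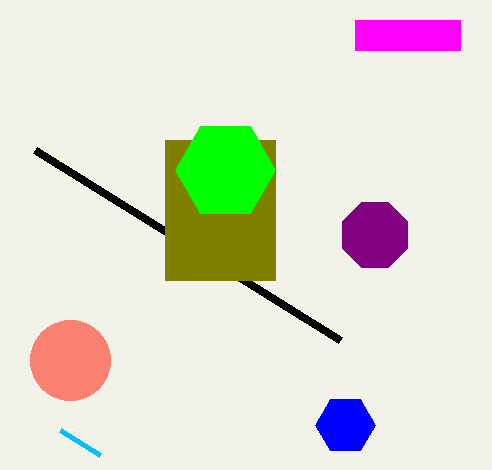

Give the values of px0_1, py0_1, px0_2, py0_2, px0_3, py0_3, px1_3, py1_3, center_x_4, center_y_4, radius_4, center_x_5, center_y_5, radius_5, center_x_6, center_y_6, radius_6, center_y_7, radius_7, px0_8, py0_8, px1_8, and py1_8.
px0_1 = 60, py0_1 = 430, px0_2 = 35, py0_2 = 150, px0_3 = 165, py0_3 = 140, px1_3 = 275, py1_3 = 280, center_x_4 = 225, center_y_4 = 170, radius_4 = 50, center_x_5 = 345, center_y_5 = 425, radius_5 = 30, center_x_6 = 375, center_y_6 = 235, radius_6 = 35, center_y_7 = 360, radius_7 = 40, px0_8 = 355, py0_8 = 20, px1_8 = 460, py1_8 = 50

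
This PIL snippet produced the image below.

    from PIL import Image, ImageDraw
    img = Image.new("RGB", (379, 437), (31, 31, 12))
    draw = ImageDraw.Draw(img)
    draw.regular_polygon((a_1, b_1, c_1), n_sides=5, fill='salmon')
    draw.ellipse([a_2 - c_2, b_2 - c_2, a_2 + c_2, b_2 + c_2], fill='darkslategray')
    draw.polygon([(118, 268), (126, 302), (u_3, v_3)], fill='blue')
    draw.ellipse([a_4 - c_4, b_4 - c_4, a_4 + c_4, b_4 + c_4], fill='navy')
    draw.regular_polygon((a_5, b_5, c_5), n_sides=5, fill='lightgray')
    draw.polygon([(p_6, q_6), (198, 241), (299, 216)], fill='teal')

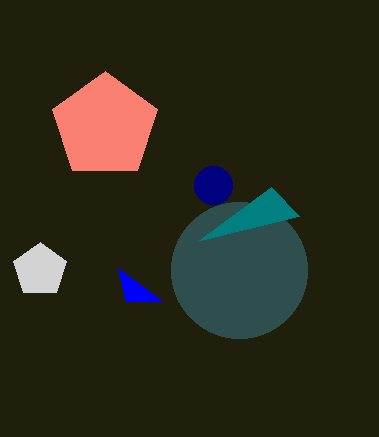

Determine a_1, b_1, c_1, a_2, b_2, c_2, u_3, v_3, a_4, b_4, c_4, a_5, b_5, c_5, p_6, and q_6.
a_1 = 105; b_1 = 126; c_1 = 55; a_2 = 239; b_2 = 270; c_2 = 68; u_3 = 162; v_3 = 301; a_4 = 213; b_4 = 185; c_4 = 19; a_5 = 40; b_5 = 270; c_5 = 28; p_6 = 271; q_6 = 187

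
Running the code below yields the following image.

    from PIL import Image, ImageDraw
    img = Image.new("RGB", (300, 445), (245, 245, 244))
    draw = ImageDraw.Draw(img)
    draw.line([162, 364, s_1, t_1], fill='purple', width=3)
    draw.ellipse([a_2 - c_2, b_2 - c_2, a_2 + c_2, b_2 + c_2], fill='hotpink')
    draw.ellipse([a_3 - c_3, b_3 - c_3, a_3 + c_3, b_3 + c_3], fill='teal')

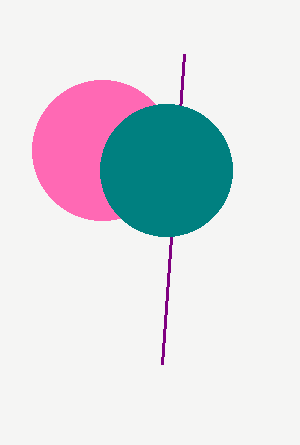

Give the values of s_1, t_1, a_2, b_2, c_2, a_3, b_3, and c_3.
s_1 = 184, t_1 = 54, a_2 = 102, b_2 = 150, c_2 = 70, a_3 = 166, b_3 = 170, c_3 = 66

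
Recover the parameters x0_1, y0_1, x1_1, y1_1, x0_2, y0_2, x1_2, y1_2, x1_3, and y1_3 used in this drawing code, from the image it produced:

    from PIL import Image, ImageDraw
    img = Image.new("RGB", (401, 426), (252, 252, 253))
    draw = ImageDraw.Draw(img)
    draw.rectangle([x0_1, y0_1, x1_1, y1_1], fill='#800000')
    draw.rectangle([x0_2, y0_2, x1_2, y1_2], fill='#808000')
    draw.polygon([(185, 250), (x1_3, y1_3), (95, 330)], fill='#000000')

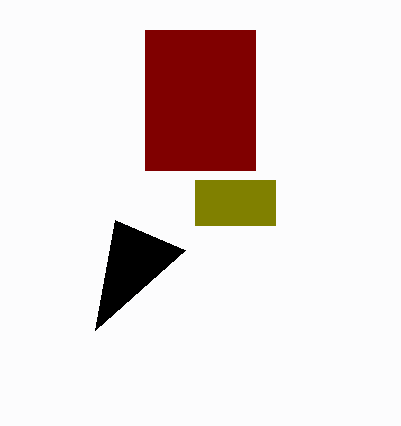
x0_1 = 145, y0_1 = 30, x1_1 = 255, y1_1 = 170, x0_2 = 195, y0_2 = 180, x1_2 = 275, y1_2 = 225, x1_3 = 115, y1_3 = 220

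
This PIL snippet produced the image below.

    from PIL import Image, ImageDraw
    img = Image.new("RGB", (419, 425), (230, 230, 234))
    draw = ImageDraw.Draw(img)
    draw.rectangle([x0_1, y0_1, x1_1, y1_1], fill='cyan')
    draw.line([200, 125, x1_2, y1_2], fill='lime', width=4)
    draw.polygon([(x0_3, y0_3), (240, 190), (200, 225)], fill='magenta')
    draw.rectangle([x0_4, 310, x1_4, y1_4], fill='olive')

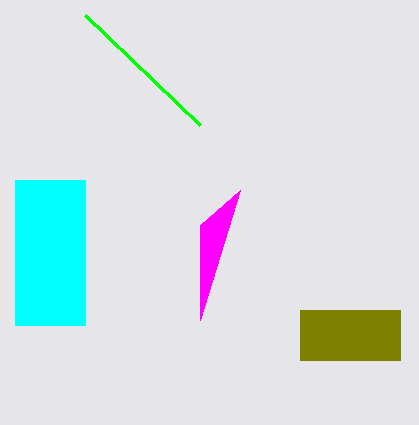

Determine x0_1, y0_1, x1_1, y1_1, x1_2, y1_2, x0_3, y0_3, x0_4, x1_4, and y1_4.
x0_1 = 15; y0_1 = 180; x1_1 = 85; y1_1 = 325; x1_2 = 85; y1_2 = 15; x0_3 = 200; y0_3 = 320; x0_4 = 300; x1_4 = 400; y1_4 = 360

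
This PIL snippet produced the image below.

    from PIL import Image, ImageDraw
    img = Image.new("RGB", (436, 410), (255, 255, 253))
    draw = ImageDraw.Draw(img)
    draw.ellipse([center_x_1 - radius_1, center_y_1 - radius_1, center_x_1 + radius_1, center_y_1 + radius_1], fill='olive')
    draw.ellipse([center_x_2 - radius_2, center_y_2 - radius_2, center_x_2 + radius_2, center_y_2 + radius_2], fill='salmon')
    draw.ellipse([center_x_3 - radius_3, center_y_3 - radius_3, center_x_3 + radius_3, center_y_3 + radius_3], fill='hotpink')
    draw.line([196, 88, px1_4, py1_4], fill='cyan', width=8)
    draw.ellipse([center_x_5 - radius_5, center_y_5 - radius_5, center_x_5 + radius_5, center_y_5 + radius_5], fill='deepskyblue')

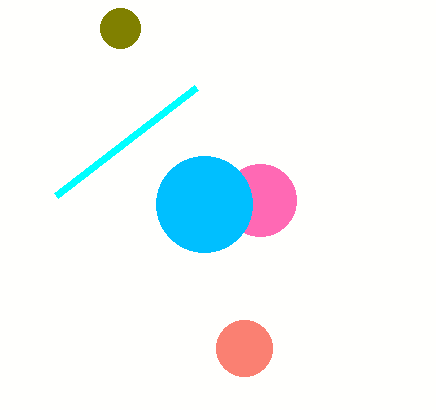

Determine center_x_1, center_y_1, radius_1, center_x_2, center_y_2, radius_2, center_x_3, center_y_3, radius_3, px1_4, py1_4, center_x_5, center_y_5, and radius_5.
center_x_1 = 120; center_y_1 = 28; radius_1 = 20; center_x_2 = 244; center_y_2 = 348; radius_2 = 28; center_x_3 = 260; center_y_3 = 200; radius_3 = 36; px1_4 = 56; py1_4 = 196; center_x_5 = 204; center_y_5 = 204; radius_5 = 48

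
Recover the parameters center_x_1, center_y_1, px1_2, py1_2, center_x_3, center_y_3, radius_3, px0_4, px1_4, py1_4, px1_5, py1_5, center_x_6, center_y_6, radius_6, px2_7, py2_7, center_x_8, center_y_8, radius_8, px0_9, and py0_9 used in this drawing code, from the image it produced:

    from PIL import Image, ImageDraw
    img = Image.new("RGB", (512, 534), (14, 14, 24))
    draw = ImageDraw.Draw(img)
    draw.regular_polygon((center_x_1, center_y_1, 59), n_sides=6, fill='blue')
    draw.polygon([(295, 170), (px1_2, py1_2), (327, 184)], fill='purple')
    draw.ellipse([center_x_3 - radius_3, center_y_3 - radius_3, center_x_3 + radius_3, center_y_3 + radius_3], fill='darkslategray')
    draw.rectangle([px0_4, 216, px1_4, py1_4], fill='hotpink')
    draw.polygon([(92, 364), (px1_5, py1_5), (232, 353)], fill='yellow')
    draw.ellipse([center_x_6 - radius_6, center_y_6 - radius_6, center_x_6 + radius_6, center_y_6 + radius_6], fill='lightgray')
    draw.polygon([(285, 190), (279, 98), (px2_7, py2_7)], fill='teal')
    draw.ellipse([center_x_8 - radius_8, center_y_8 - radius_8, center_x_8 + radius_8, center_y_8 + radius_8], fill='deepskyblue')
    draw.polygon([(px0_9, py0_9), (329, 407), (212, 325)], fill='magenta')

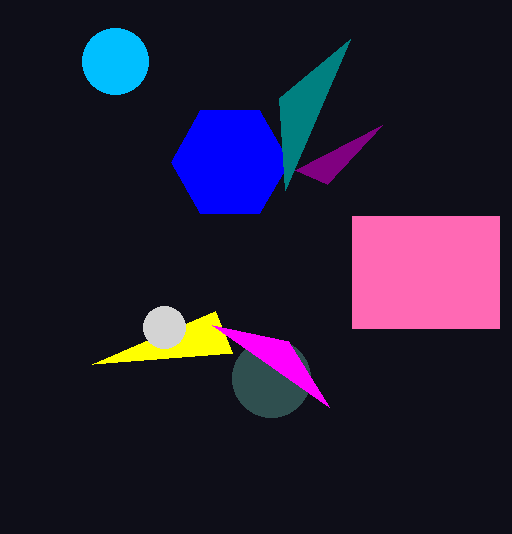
center_x_1 = 230; center_y_1 = 162; px1_2 = 382; py1_2 = 125; center_x_3 = 271; center_y_3 = 378; radius_3 = 39; px0_4 = 352; px1_4 = 499; py1_4 = 328; px1_5 = 215; py1_5 = 311; center_x_6 = 164; center_y_6 = 327; radius_6 = 21; px2_7 = 350; py2_7 = 39; center_x_8 = 115; center_y_8 = 61; radius_8 = 33; px0_9 = 288; py0_9 = 341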